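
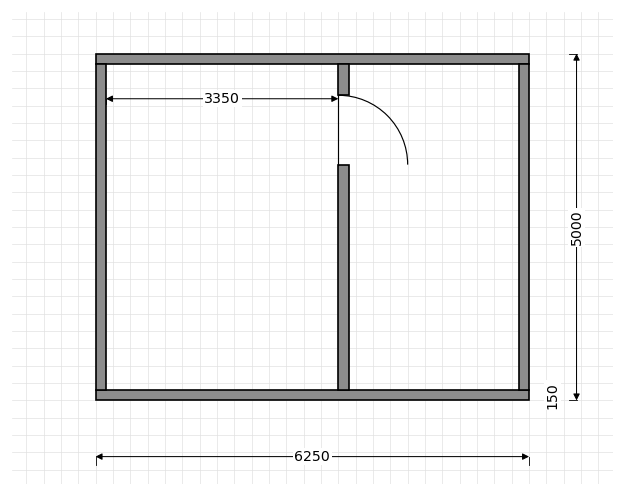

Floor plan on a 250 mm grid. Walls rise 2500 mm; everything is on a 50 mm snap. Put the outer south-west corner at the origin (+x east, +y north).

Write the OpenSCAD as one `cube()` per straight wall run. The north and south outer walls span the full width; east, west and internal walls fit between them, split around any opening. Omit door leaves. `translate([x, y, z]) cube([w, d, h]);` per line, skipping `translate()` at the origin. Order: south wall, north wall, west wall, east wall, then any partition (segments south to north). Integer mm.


cube([6250, 150, 2500]);
translate([0, 4850, 0]) cube([6250, 150, 2500]);
translate([0, 150, 0]) cube([150, 4700, 2500]);
translate([6100, 150, 0]) cube([150, 4700, 2500]);
translate([3500, 150, 0]) cube([150, 3250, 2500]);
translate([3500, 4400, 0]) cube([150, 450, 2500]);


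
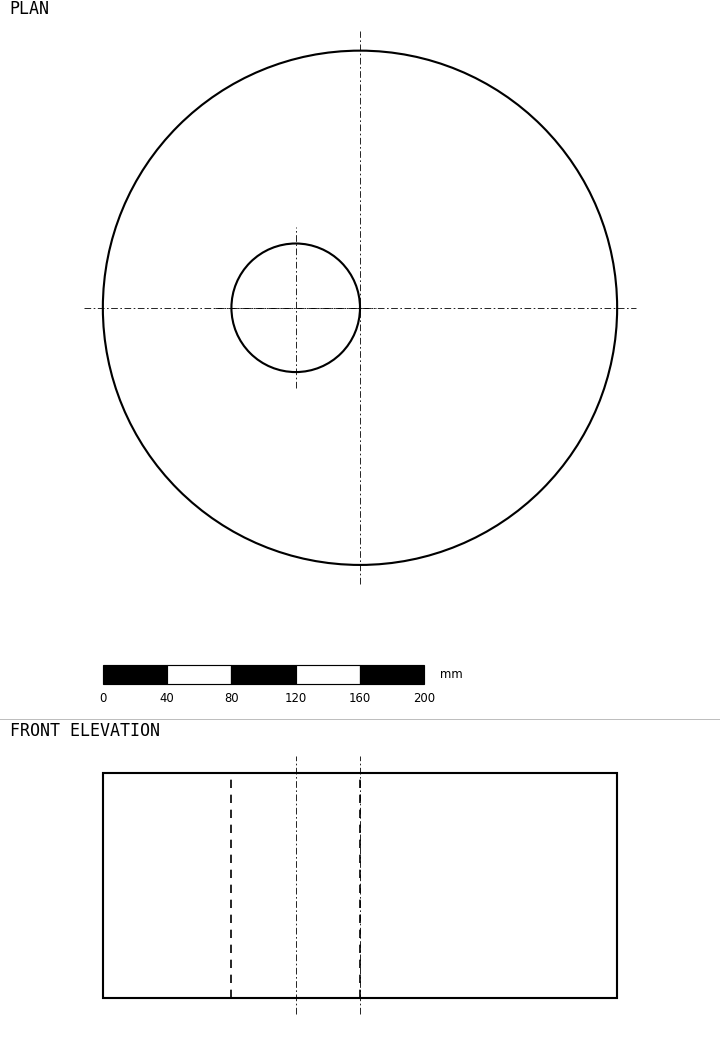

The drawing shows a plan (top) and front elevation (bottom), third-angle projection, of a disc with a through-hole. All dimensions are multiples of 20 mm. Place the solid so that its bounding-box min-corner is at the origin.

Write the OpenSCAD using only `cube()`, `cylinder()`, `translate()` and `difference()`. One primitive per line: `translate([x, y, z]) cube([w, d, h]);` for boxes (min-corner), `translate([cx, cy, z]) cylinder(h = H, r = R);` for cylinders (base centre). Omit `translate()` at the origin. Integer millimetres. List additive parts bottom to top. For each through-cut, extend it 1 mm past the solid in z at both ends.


difference() {
  translate([160, 160, 0]) cylinder(h = 140, r = 160);
  translate([120, 160, -1]) cylinder(h = 142, r = 40);
}


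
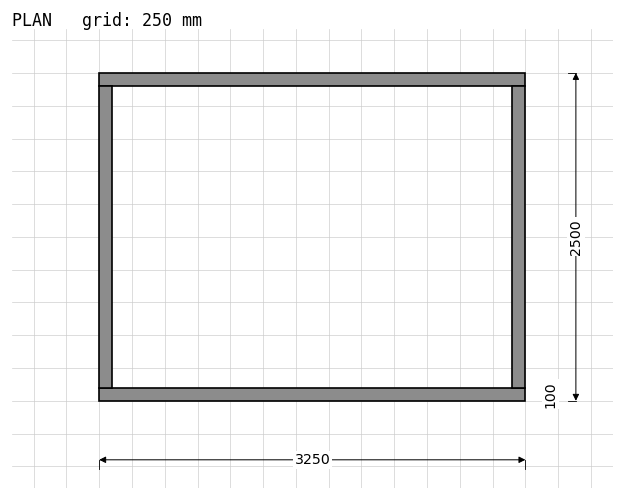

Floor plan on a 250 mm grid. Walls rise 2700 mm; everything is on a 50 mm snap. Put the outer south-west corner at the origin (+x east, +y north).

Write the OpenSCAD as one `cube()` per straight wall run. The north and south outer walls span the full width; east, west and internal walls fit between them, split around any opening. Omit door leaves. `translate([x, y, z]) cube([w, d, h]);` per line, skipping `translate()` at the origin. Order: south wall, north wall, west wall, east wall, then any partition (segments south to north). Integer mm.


cube([3250, 100, 2700]);
translate([0, 2400, 0]) cube([3250, 100, 2700]);
translate([0, 100, 0]) cube([100, 2300, 2700]);
translate([3150, 100, 0]) cube([100, 2300, 2700]);


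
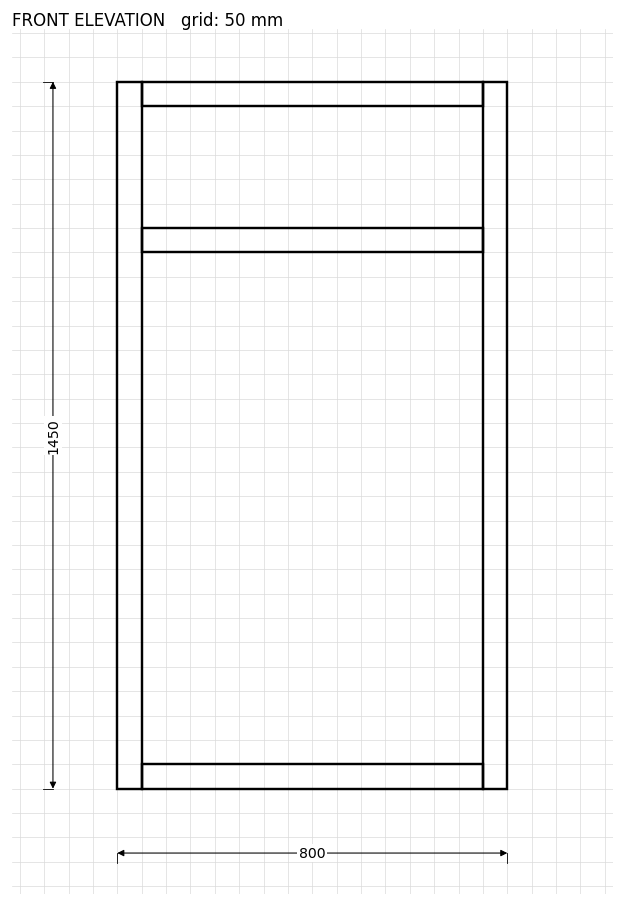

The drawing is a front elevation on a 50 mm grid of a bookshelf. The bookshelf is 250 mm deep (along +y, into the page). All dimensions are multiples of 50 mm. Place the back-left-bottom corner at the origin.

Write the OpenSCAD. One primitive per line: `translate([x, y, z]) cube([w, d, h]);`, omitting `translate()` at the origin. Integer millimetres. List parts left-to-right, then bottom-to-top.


cube([50, 250, 1450]);
translate([50, 0, 0]) cube([700, 250, 50]);
translate([50, 0, 1100]) cube([700, 250, 50]);
translate([50, 0, 1400]) cube([700, 250, 50]);
translate([750, 0, 0]) cube([50, 250, 1450]);


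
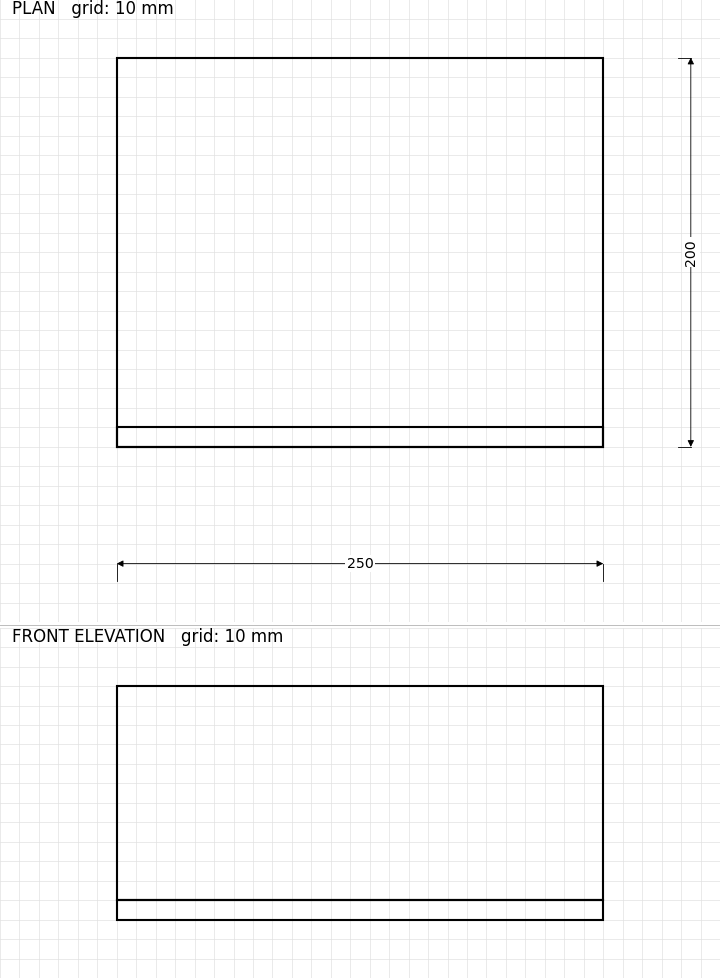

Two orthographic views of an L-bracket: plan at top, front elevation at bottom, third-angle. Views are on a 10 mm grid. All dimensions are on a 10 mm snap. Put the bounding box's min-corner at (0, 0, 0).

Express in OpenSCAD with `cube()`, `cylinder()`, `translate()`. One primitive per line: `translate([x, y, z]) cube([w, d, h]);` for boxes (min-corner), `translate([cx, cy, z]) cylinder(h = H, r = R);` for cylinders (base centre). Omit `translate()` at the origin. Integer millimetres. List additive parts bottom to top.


cube([250, 200, 10]);
translate([0, 0, 10]) cube([250, 10, 110]);


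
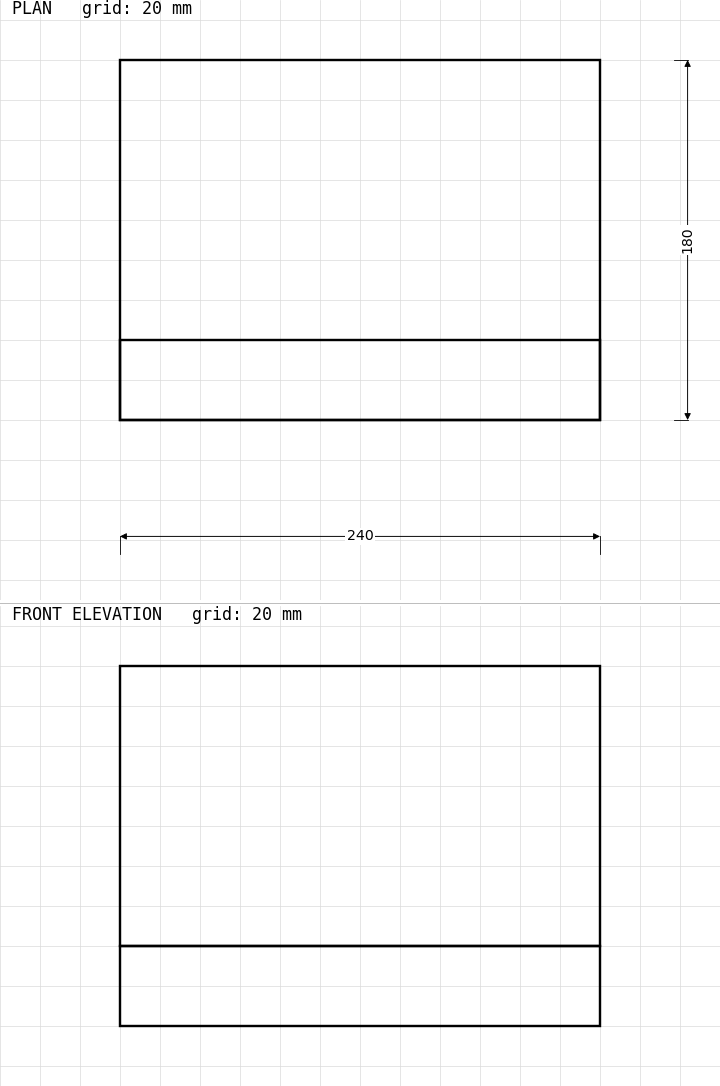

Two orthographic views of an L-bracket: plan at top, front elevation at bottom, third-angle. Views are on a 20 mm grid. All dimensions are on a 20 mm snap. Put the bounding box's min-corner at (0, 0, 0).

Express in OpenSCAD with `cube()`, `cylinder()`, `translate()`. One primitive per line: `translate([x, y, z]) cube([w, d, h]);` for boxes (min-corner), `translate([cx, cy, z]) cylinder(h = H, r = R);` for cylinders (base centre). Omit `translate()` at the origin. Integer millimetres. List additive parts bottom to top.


cube([240, 180, 40]);
translate([0, 0, 40]) cube([240, 40, 140]);


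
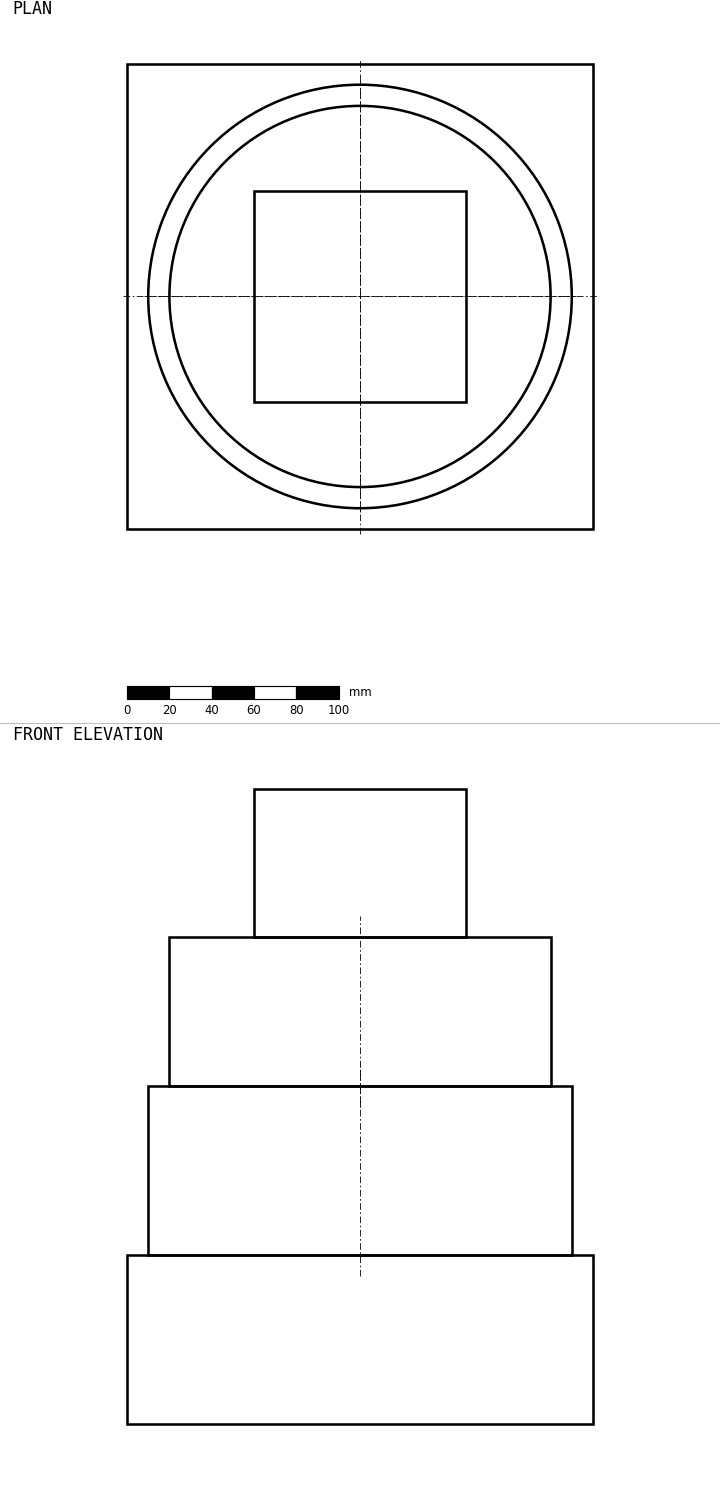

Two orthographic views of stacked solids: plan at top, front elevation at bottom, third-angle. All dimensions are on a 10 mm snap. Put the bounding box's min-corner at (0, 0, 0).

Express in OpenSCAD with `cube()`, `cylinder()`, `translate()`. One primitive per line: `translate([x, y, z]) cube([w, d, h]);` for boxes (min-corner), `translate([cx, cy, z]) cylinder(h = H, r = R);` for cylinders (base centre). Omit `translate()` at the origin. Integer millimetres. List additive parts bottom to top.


cube([220, 220, 80]);
translate([110, 110, 80]) cylinder(h = 80, r = 100);
translate([110, 110, 160]) cylinder(h = 70, r = 90);
translate([60, 60, 230]) cube([100, 100, 70]);


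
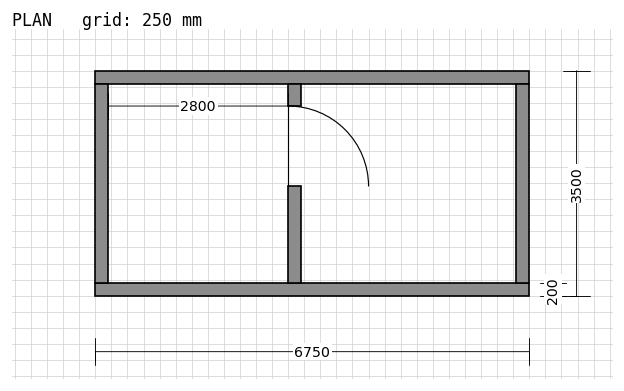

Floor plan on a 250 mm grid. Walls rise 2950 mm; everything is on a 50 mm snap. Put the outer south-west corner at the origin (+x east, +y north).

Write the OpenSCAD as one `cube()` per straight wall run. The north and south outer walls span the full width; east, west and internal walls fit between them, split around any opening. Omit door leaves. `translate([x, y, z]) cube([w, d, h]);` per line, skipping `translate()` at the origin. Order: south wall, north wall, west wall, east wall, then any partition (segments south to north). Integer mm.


cube([6750, 200, 2950]);
translate([0, 3300, 0]) cube([6750, 200, 2950]);
translate([0, 200, 0]) cube([200, 3100, 2950]);
translate([6550, 200, 0]) cube([200, 3100, 2950]);
translate([3000, 200, 0]) cube([200, 1500, 2950]);
translate([3000, 2950, 0]) cube([200, 350, 2950]);


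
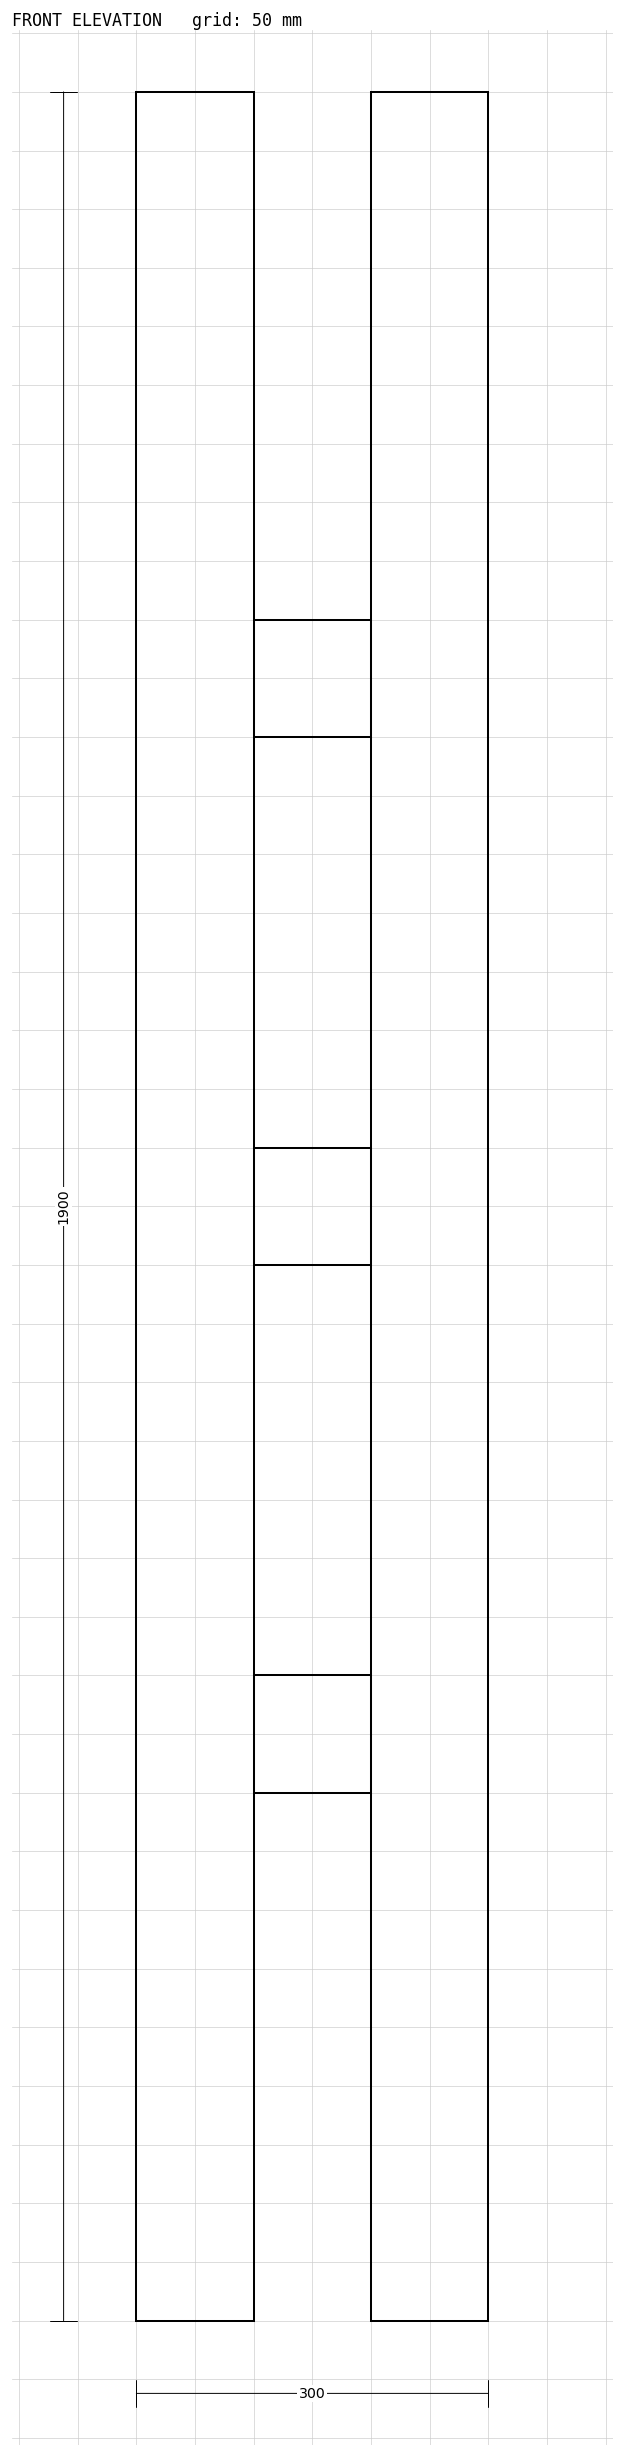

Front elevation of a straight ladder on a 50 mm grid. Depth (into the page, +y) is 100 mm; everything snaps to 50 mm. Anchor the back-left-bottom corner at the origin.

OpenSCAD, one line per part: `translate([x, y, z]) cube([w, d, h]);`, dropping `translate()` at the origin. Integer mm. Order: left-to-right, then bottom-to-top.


cube([100, 100, 1900]);
translate([100, 0, 450]) cube([100, 100, 100]);
translate([100, 0, 900]) cube([100, 100, 100]);
translate([100, 0, 1350]) cube([100, 100, 100]);
translate([200, 0, 0]) cube([100, 100, 1900]);


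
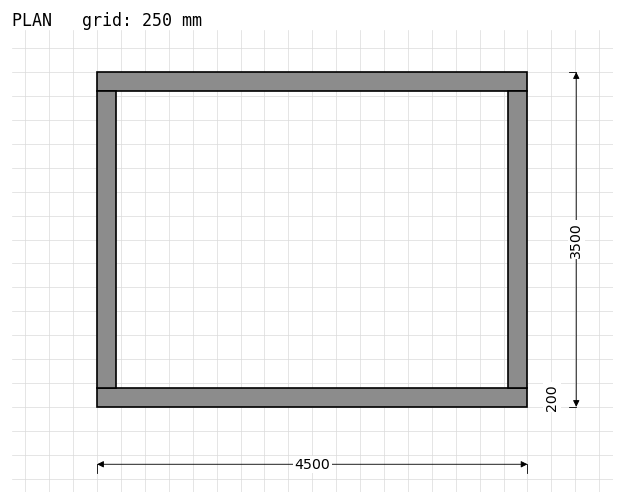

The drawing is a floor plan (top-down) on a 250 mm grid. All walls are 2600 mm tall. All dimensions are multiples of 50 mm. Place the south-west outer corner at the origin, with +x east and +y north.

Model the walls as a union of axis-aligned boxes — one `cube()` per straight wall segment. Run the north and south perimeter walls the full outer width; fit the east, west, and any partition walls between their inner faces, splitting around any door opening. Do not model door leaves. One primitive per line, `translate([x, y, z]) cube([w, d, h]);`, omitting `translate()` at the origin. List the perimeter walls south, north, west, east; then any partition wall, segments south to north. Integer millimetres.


cube([4500, 200, 2600]);
translate([0, 3300, 0]) cube([4500, 200, 2600]);
translate([0, 200, 0]) cube([200, 3100, 2600]);
translate([4300, 200, 0]) cube([200, 3100, 2600]);


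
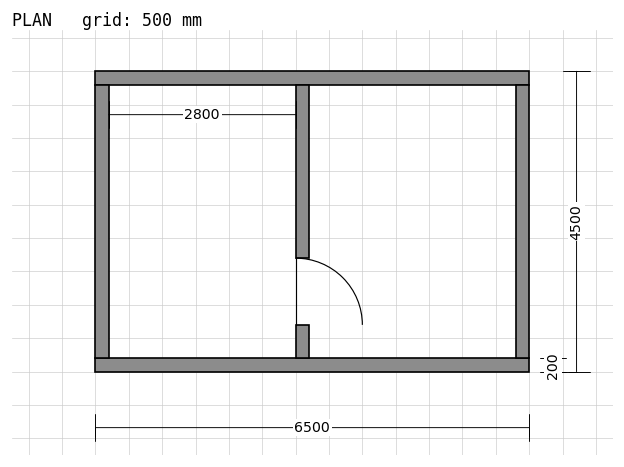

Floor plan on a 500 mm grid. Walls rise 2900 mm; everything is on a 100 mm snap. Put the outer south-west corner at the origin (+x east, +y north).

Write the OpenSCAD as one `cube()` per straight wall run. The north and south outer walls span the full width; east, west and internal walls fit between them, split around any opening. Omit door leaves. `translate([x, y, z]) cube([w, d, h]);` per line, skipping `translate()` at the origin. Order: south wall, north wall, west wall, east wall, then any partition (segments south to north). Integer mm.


cube([6500, 200, 2900]);
translate([0, 4300, 0]) cube([6500, 200, 2900]);
translate([0, 200, 0]) cube([200, 4100, 2900]);
translate([6300, 200, 0]) cube([200, 4100, 2900]);
translate([3000, 200, 0]) cube([200, 500, 2900]);
translate([3000, 1700, 0]) cube([200, 2600, 2900]);


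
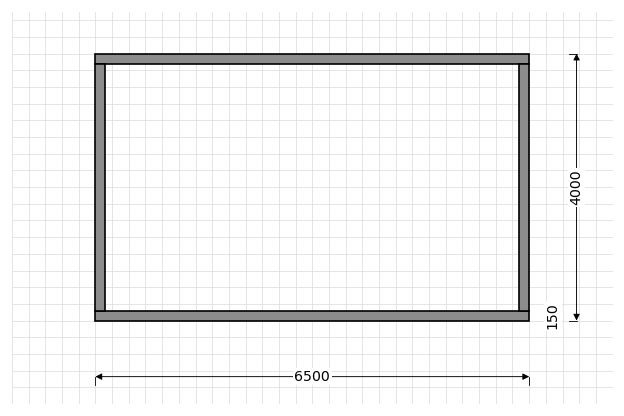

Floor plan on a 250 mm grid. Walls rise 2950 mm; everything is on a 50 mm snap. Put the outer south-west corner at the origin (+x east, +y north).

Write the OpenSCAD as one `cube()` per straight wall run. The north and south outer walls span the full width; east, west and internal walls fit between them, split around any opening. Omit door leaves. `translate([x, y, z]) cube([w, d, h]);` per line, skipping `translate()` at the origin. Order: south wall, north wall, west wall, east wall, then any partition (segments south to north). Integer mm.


cube([6500, 150, 2950]);
translate([0, 3850, 0]) cube([6500, 150, 2950]);
translate([0, 150, 0]) cube([150, 3700, 2950]);
translate([6350, 150, 0]) cube([150, 3700, 2950]);


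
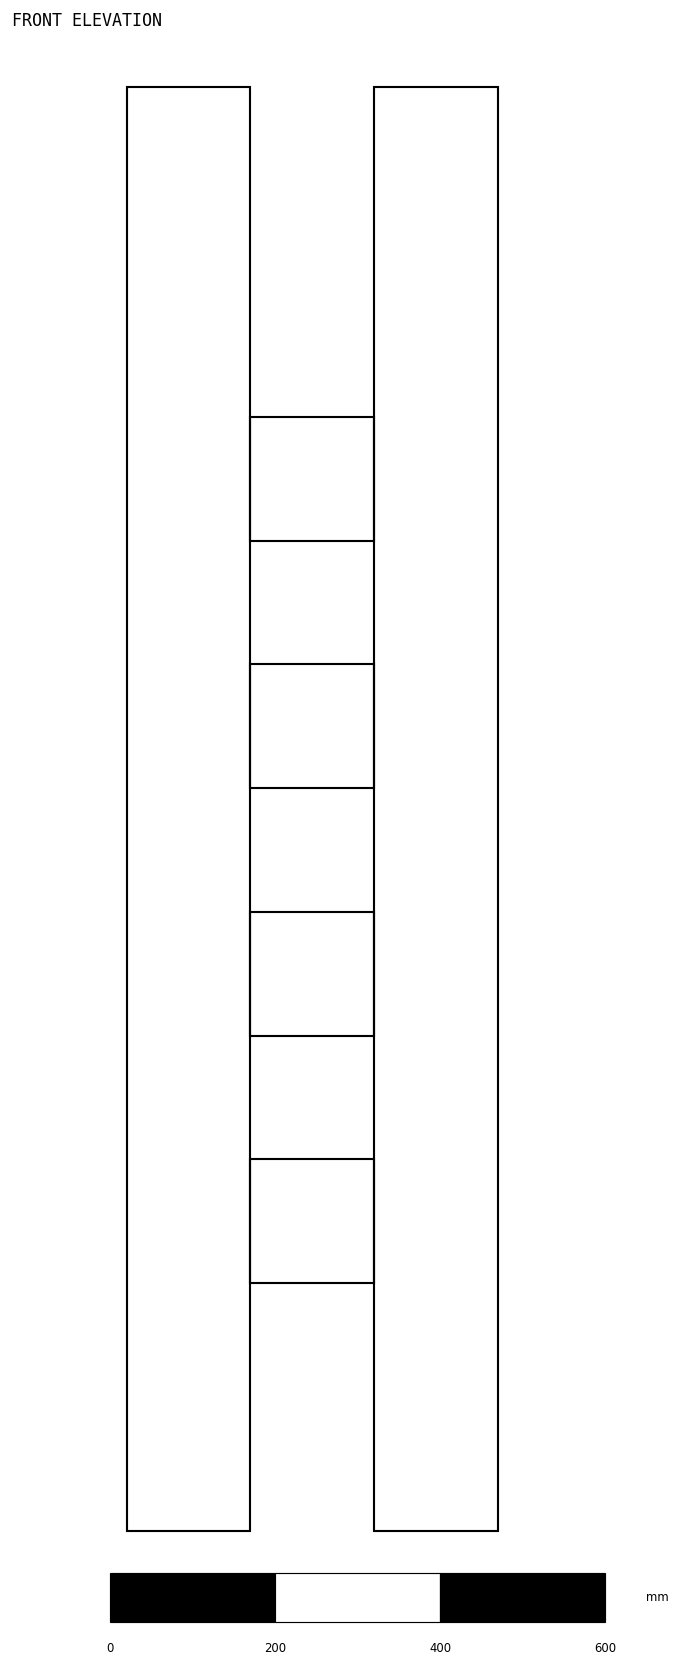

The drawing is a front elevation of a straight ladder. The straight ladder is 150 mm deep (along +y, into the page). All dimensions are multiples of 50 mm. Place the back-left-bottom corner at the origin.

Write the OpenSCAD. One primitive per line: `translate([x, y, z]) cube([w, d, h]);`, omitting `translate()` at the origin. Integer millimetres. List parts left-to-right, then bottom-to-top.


cube([150, 150, 1750]);
translate([150, 0, 300]) cube([150, 150, 150]);
translate([150, 0, 600]) cube([150, 150, 150]);
translate([150, 0, 900]) cube([150, 150, 150]);
translate([150, 0, 1200]) cube([150, 150, 150]);
translate([300, 0, 0]) cube([150, 150, 1750]);


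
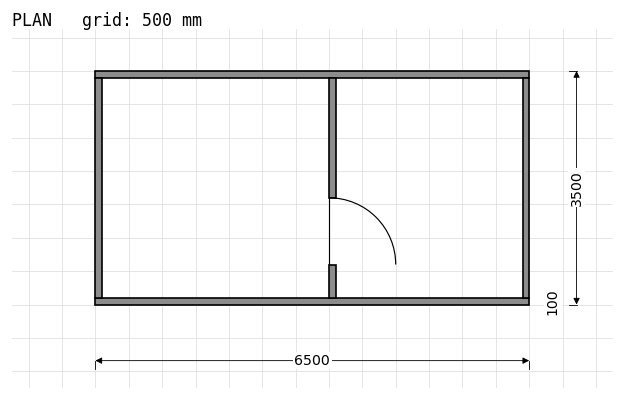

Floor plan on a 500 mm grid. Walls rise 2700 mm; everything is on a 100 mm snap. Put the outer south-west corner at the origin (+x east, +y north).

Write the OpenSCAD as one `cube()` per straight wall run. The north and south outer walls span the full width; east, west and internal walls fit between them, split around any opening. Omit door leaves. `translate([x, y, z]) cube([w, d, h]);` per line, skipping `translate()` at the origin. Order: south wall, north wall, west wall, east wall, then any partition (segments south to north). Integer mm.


cube([6500, 100, 2700]);
translate([0, 3400, 0]) cube([6500, 100, 2700]);
translate([0, 100, 0]) cube([100, 3300, 2700]);
translate([6400, 100, 0]) cube([100, 3300, 2700]);
translate([3500, 100, 0]) cube([100, 500, 2700]);
translate([3500, 1600, 0]) cube([100, 1800, 2700]);


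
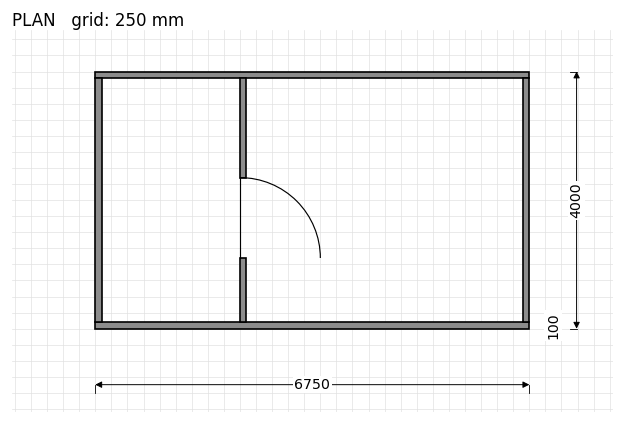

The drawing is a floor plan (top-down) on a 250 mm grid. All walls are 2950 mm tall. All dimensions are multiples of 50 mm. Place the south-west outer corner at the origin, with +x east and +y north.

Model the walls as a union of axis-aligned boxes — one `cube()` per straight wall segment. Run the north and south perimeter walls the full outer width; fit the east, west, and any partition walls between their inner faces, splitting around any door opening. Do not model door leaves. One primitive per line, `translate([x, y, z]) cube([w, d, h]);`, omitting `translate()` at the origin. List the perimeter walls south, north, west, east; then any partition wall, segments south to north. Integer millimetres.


cube([6750, 100, 2950]);
translate([0, 3900, 0]) cube([6750, 100, 2950]);
translate([0, 100, 0]) cube([100, 3800, 2950]);
translate([6650, 100, 0]) cube([100, 3800, 2950]);
translate([2250, 100, 0]) cube([100, 1000, 2950]);
translate([2250, 2350, 0]) cube([100, 1550, 2950]);


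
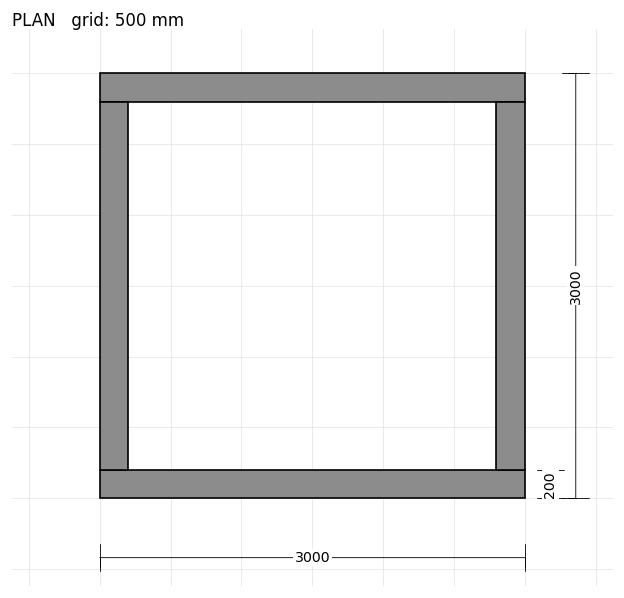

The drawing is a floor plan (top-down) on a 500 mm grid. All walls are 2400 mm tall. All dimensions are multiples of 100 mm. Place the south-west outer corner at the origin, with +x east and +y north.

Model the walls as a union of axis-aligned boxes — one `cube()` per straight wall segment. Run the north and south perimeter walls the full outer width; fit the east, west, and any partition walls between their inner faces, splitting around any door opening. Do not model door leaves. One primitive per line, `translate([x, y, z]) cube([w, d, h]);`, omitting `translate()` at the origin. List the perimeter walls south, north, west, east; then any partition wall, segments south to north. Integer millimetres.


cube([3000, 200, 2400]);
translate([0, 2800, 0]) cube([3000, 200, 2400]);
translate([0, 200, 0]) cube([200, 2600, 2400]);
translate([2800, 200, 0]) cube([200, 2600, 2400]);


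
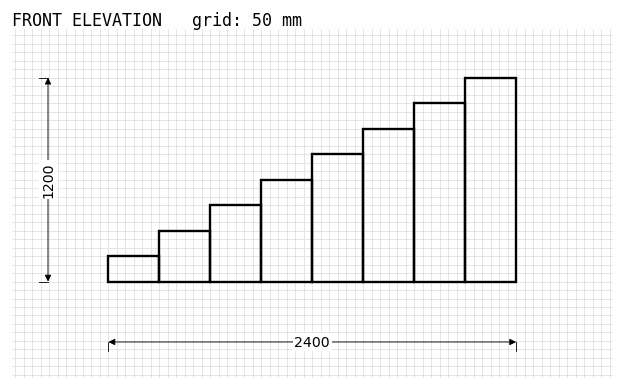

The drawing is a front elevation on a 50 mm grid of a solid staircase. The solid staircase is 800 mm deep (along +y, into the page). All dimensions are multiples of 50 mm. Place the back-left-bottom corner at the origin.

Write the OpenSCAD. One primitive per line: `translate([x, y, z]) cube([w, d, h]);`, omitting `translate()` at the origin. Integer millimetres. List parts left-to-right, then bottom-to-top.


cube([300, 800, 150]);
translate([300, 0, 0]) cube([300, 800, 300]);
translate([600, 0, 0]) cube([300, 800, 450]);
translate([900, 0, 0]) cube([300, 800, 600]);
translate([1200, 0, 0]) cube([300, 800, 750]);
translate([1500, 0, 0]) cube([300, 800, 900]);
translate([1800, 0, 0]) cube([300, 800, 1050]);
translate([2100, 0, 0]) cube([300, 800, 1200]);


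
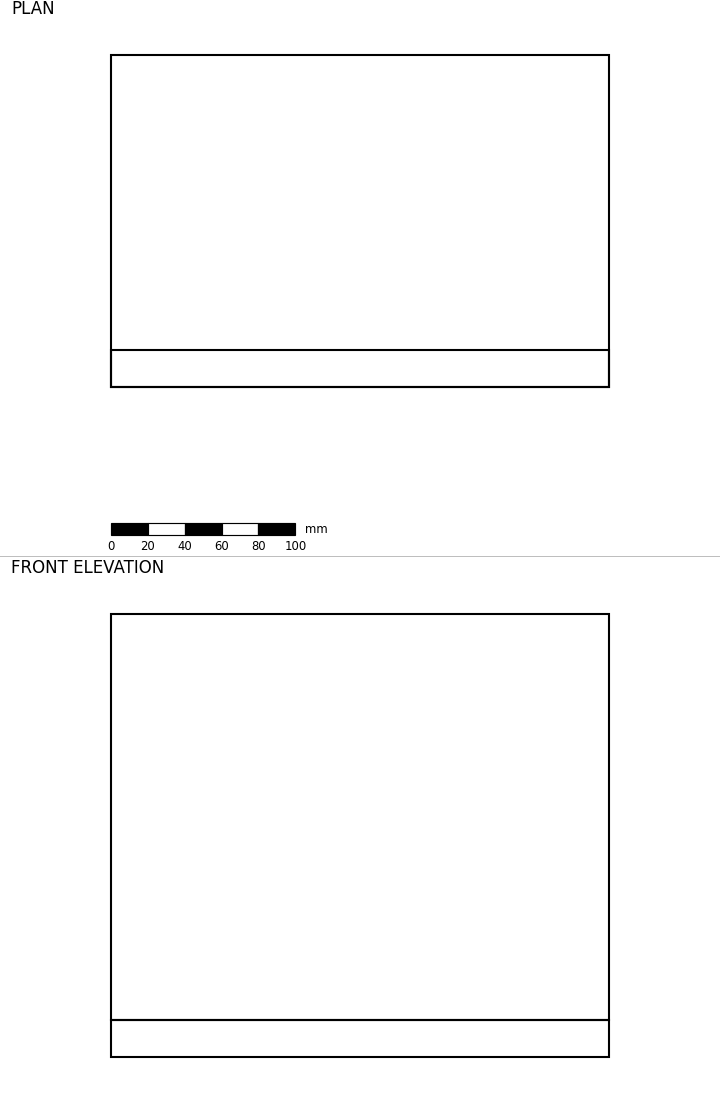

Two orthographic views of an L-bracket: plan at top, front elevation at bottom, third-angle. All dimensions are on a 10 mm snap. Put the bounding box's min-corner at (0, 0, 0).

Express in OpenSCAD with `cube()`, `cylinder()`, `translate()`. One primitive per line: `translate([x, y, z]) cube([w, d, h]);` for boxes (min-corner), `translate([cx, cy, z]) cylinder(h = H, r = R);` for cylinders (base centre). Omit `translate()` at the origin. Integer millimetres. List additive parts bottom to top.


cube([270, 180, 20]);
translate([0, 0, 20]) cube([270, 20, 220]);


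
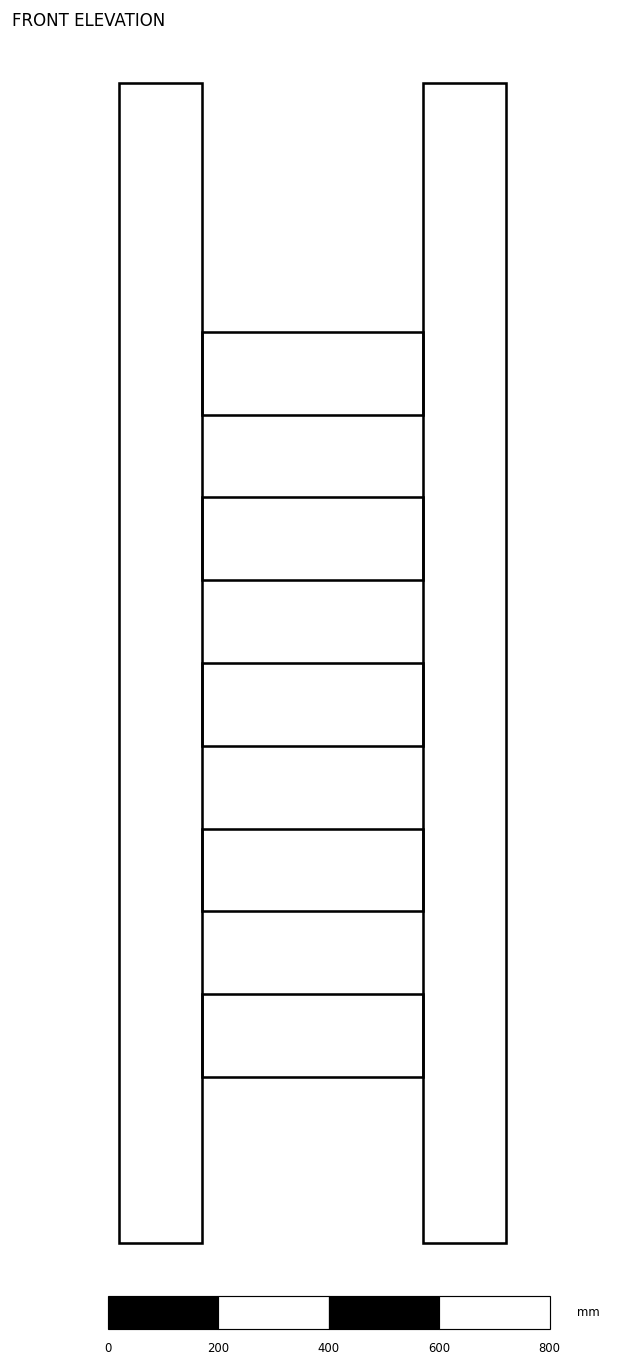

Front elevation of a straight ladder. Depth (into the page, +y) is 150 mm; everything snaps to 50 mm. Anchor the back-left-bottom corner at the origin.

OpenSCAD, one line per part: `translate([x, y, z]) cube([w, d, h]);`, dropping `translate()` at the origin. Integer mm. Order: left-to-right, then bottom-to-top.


cube([150, 150, 2100]);
translate([150, 0, 300]) cube([400, 150, 150]);
translate([150, 0, 600]) cube([400, 150, 150]);
translate([150, 0, 900]) cube([400, 150, 150]);
translate([150, 0, 1200]) cube([400, 150, 150]);
translate([150, 0, 1500]) cube([400, 150, 150]);
translate([550, 0, 0]) cube([150, 150, 2100]);


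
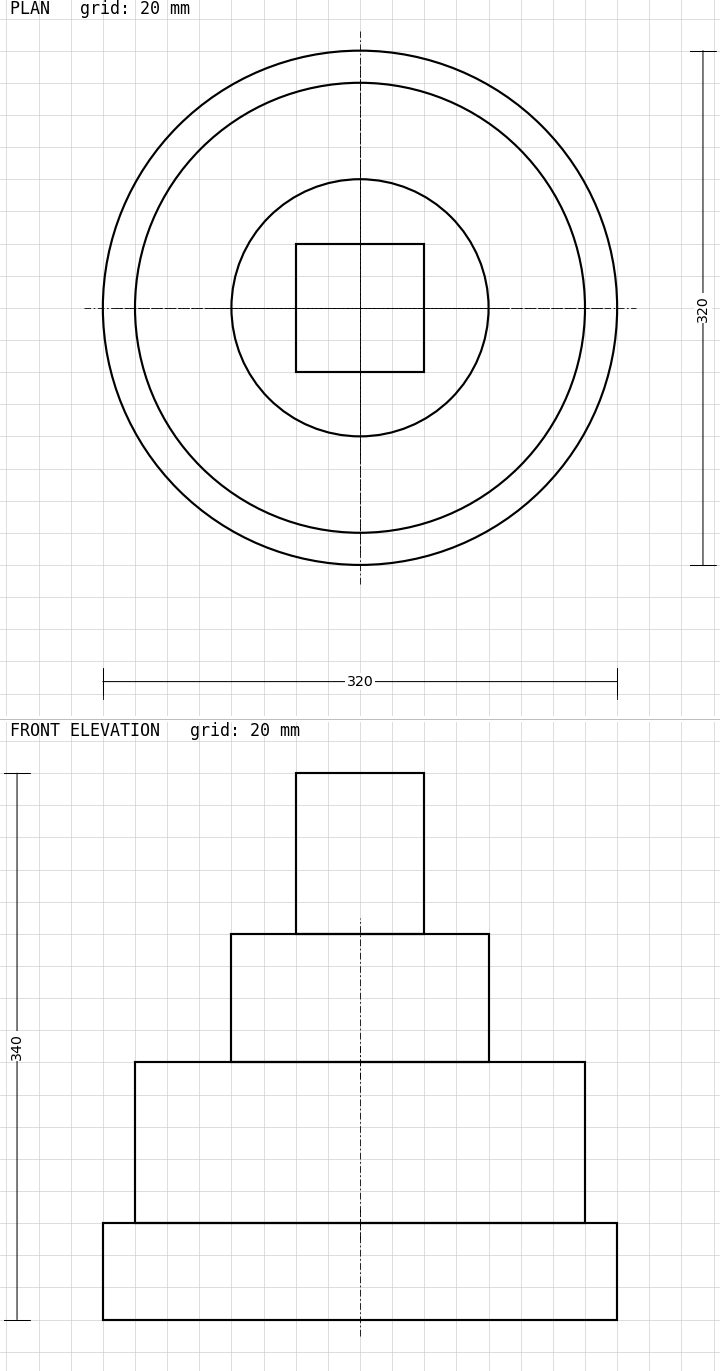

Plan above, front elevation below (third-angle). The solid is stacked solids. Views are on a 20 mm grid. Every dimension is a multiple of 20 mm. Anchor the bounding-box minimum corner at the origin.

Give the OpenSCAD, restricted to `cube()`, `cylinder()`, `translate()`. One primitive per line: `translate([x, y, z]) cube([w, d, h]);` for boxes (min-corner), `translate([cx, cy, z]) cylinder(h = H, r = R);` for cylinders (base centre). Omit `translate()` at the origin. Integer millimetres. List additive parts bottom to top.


translate([160, 160, 0]) cylinder(h = 60, r = 160);
translate([160, 160, 60]) cylinder(h = 100, r = 140);
translate([160, 160, 160]) cylinder(h = 80, r = 80);
translate([120, 120, 240]) cube([80, 80, 100]);


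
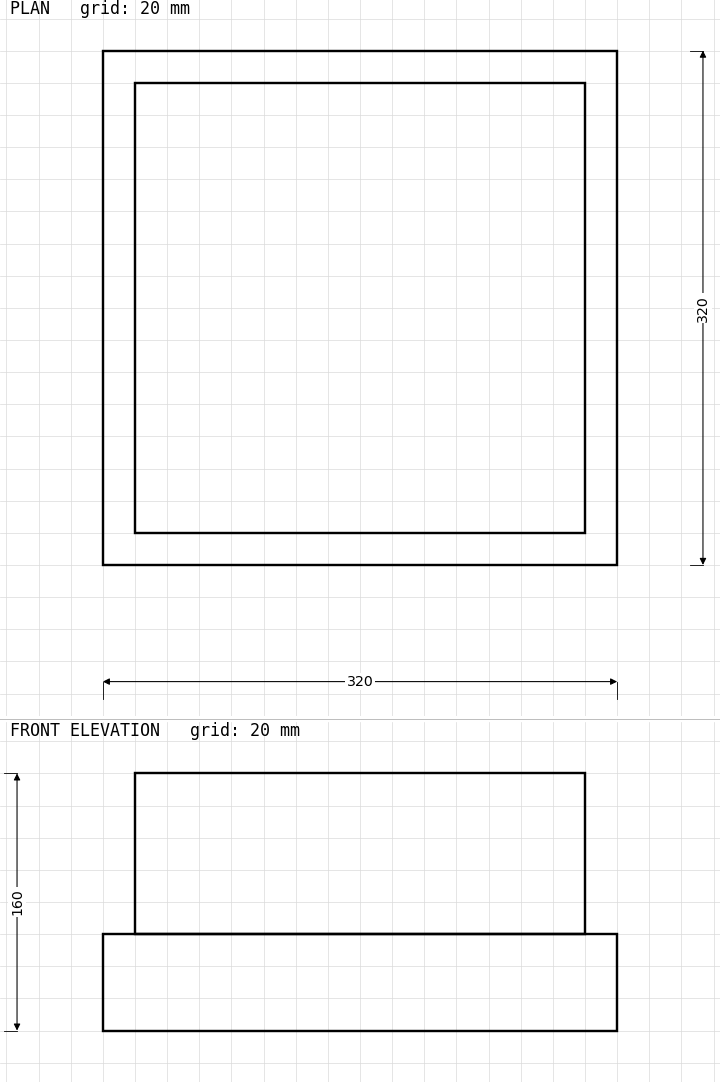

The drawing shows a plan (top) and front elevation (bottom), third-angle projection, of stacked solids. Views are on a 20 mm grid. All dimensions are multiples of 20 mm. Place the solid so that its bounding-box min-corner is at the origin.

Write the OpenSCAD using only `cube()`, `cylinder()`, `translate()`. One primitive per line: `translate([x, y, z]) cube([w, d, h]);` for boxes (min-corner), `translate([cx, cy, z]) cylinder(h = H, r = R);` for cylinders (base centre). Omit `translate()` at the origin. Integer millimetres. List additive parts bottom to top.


cube([320, 320, 60]);
translate([20, 20, 60]) cube([280, 280, 100]);


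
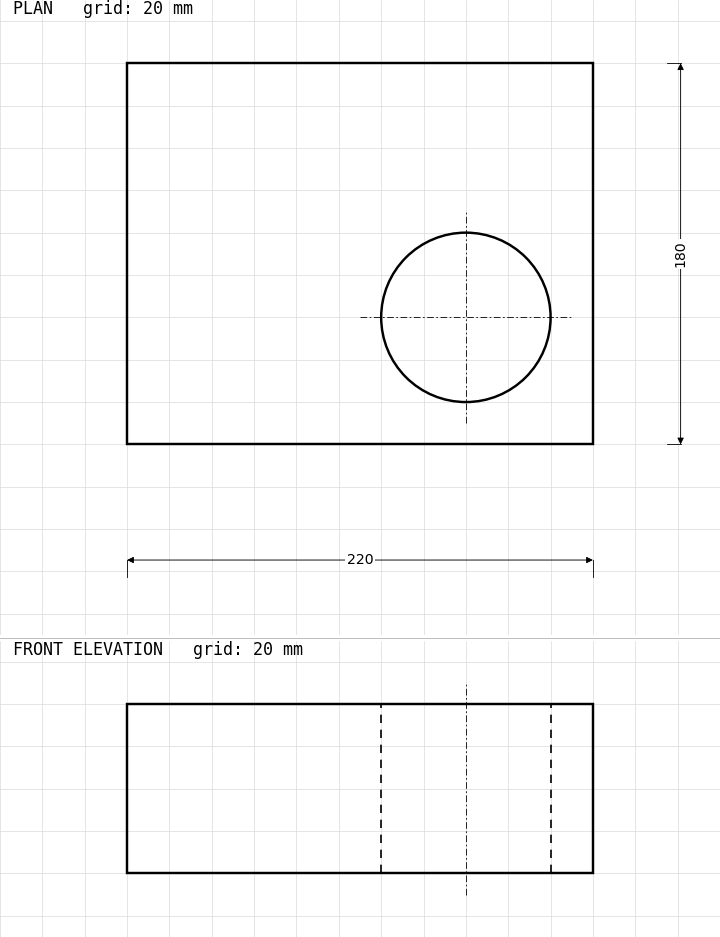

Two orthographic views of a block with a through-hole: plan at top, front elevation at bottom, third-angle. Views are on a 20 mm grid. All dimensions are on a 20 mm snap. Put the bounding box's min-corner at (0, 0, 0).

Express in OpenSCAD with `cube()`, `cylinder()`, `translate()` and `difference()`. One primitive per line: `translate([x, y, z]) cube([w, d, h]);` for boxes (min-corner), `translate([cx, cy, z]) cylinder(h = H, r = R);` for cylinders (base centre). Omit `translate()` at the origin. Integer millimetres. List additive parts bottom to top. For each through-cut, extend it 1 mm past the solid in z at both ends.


difference() {
  cube([220, 180, 80]);
  translate([160, 60, -1]) cylinder(h = 82, r = 40);
}


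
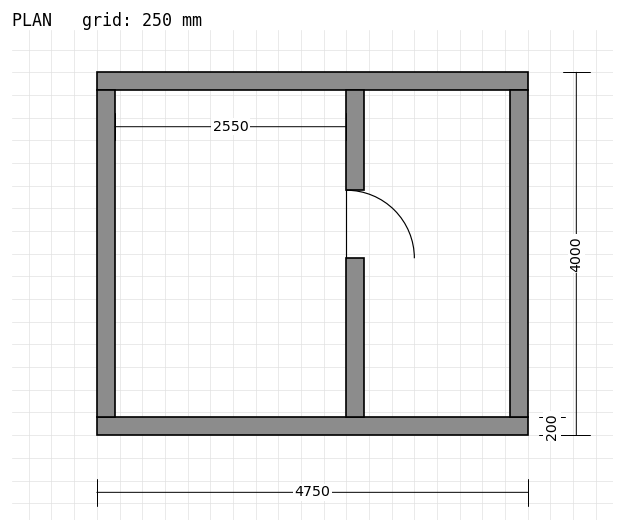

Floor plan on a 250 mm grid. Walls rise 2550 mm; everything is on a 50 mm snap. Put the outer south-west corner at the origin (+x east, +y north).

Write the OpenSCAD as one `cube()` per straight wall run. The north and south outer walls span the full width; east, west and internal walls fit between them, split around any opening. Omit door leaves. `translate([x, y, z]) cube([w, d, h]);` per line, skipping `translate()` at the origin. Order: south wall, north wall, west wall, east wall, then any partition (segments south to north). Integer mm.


cube([4750, 200, 2550]);
translate([0, 3800, 0]) cube([4750, 200, 2550]);
translate([0, 200, 0]) cube([200, 3600, 2550]);
translate([4550, 200, 0]) cube([200, 3600, 2550]);
translate([2750, 200, 0]) cube([200, 1750, 2550]);
translate([2750, 2700, 0]) cube([200, 1100, 2550]);


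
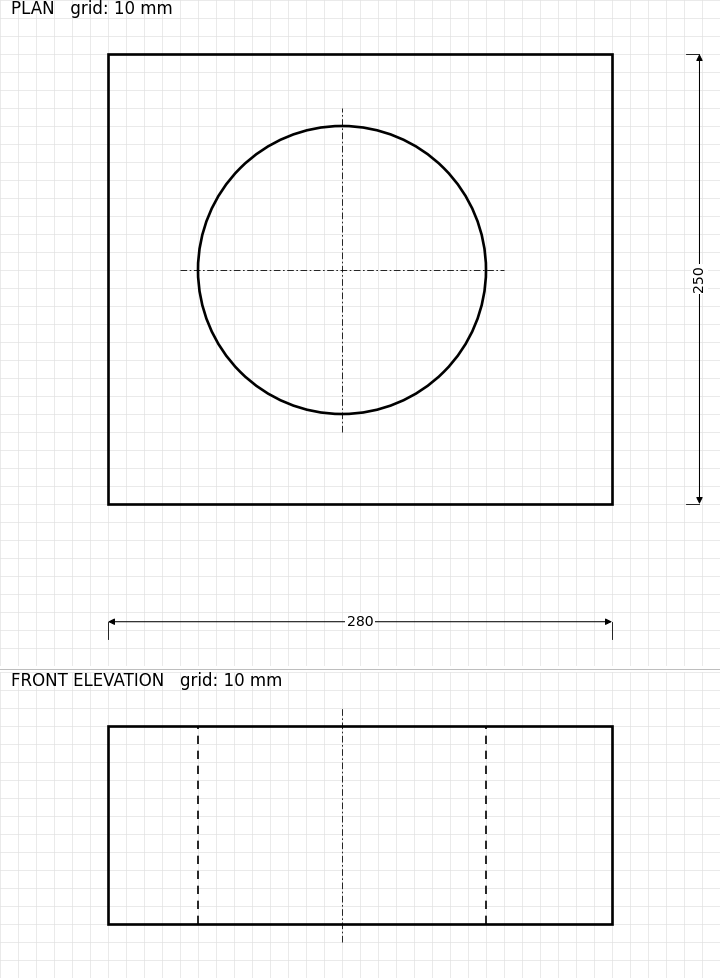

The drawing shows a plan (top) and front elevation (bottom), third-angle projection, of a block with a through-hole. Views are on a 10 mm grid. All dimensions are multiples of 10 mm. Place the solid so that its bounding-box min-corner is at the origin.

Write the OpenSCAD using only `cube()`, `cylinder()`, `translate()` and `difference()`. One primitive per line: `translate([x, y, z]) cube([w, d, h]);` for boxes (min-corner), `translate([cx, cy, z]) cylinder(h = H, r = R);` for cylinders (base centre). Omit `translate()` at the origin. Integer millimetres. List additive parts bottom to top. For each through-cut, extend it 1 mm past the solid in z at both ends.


difference() {
  cube([280, 250, 110]);
  translate([130, 130, -1]) cylinder(h = 112, r = 80);
}


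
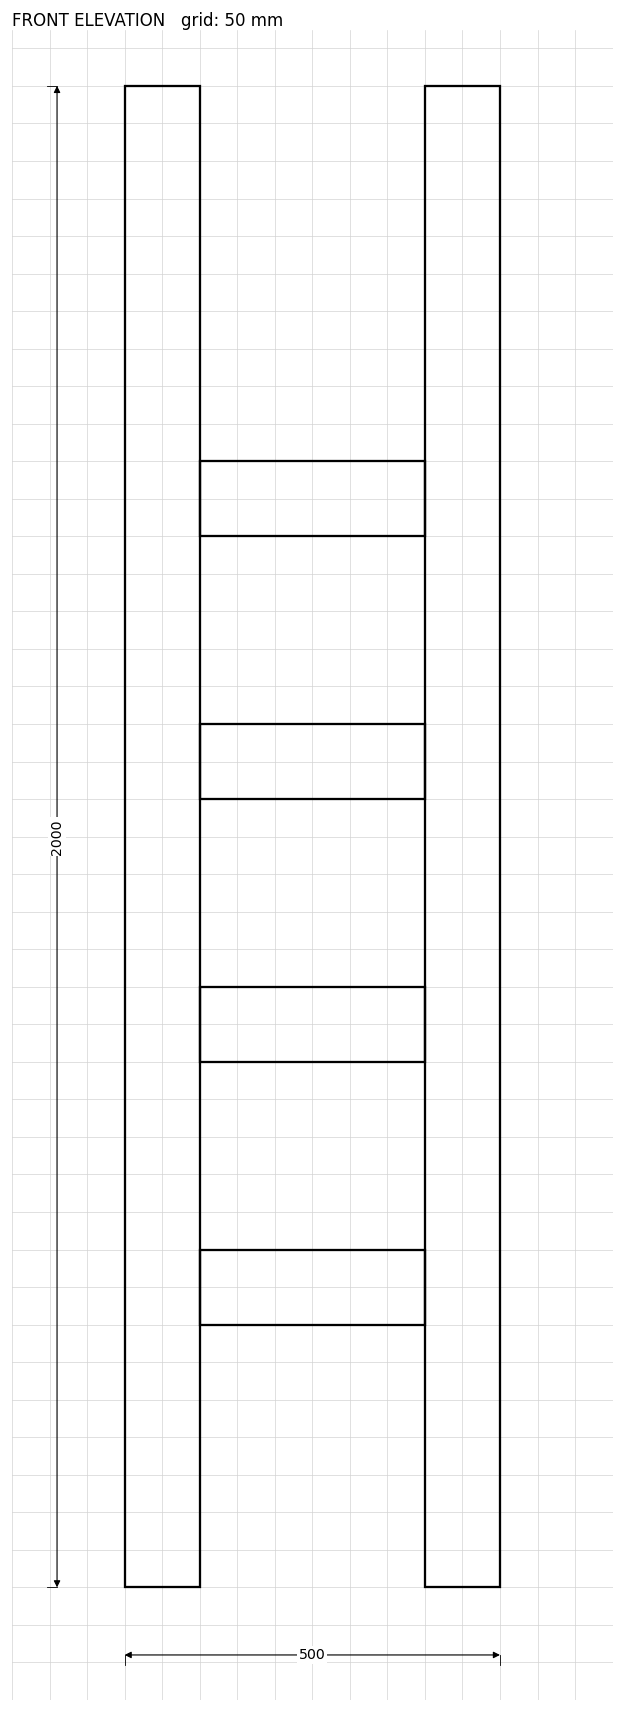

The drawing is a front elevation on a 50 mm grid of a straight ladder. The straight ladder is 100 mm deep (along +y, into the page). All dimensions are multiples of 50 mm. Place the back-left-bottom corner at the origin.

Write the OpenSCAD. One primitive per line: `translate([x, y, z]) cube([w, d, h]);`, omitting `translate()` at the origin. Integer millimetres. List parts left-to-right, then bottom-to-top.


cube([100, 100, 2000]);
translate([100, 0, 350]) cube([300, 100, 100]);
translate([100, 0, 700]) cube([300, 100, 100]);
translate([100, 0, 1050]) cube([300, 100, 100]);
translate([100, 0, 1400]) cube([300, 100, 100]);
translate([400, 0, 0]) cube([100, 100, 2000]);


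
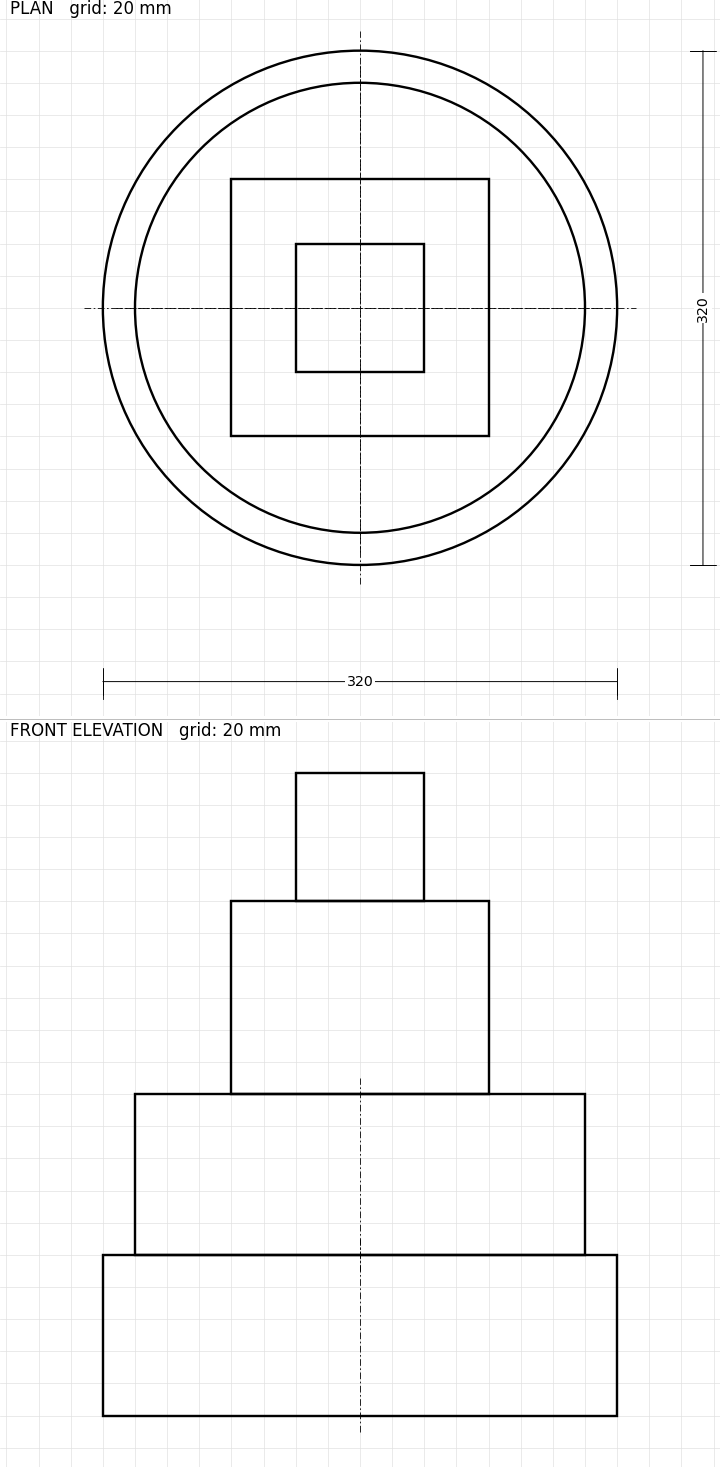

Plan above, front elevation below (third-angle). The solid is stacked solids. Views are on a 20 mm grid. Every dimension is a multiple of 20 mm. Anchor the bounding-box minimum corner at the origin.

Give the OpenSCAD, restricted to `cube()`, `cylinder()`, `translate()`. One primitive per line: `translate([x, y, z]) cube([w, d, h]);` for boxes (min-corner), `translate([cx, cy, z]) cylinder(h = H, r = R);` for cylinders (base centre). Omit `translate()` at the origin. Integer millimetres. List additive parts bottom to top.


translate([160, 160, 0]) cylinder(h = 100, r = 160);
translate([160, 160, 100]) cylinder(h = 100, r = 140);
translate([80, 80, 200]) cube([160, 160, 120]);
translate([120, 120, 320]) cube([80, 80, 80]);


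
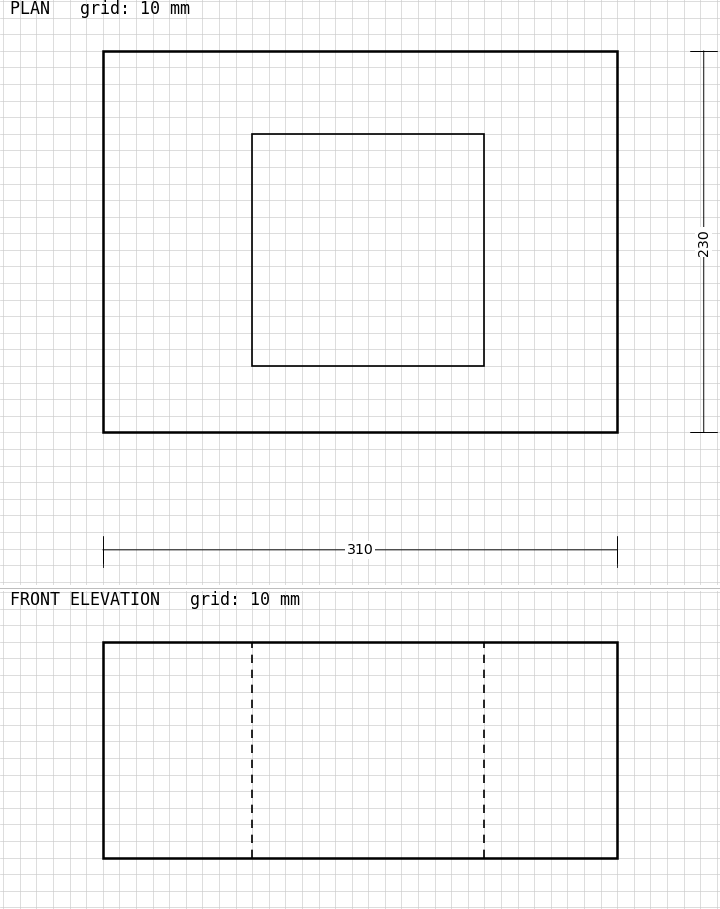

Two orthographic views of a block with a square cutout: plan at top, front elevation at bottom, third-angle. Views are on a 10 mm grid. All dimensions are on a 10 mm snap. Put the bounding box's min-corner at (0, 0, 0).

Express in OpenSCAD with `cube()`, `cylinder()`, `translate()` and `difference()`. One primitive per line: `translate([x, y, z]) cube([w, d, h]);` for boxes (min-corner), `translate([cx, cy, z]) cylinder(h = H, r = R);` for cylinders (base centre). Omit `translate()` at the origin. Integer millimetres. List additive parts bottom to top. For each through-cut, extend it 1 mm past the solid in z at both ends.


difference() {
  cube([310, 230, 130]);
  translate([90, 40, -1]) cube([140, 140, 132]);
}


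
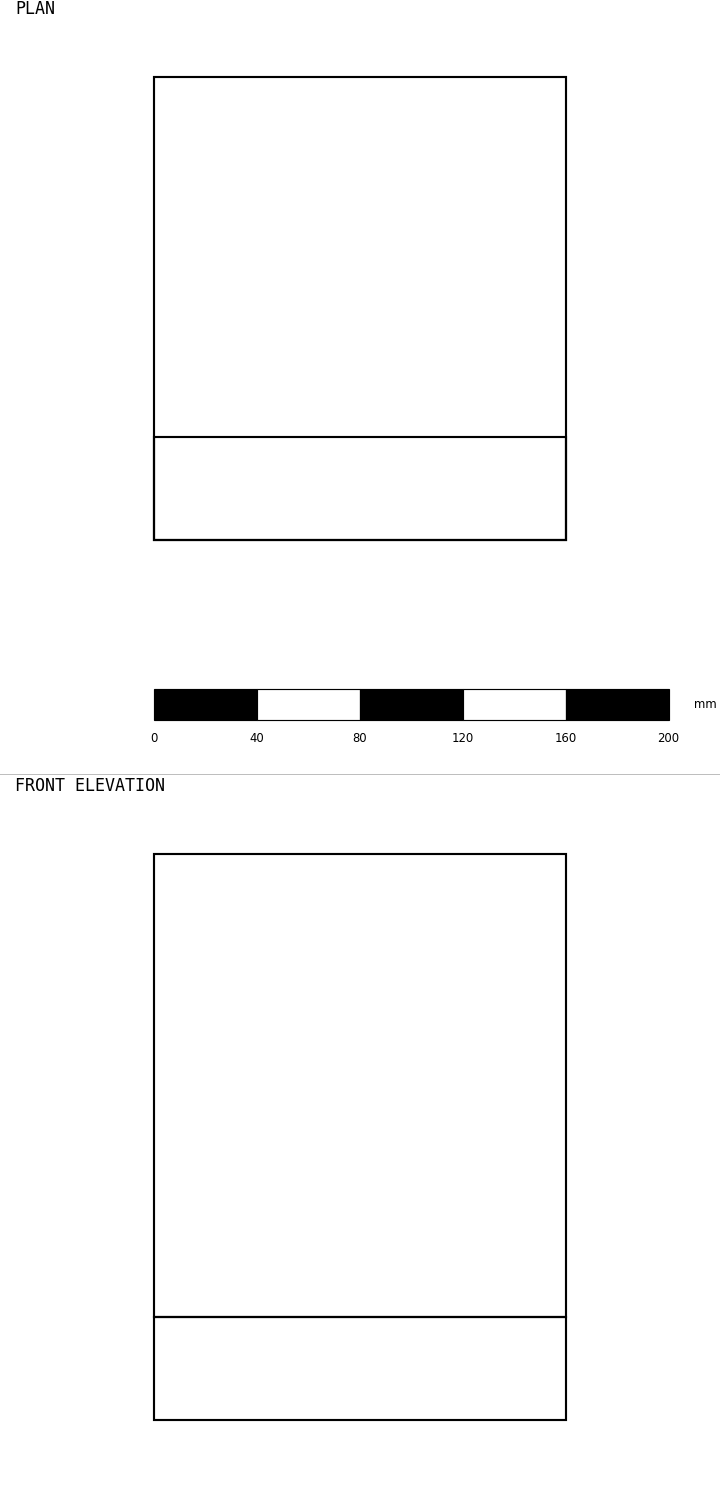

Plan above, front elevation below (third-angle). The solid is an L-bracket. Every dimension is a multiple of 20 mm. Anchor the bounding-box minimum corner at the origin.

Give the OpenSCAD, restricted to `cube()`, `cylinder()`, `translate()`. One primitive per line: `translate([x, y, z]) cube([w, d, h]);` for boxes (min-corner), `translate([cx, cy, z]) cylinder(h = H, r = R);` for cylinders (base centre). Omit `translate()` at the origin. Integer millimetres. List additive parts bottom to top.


cube([160, 180, 40]);
translate([0, 0, 40]) cube([160, 40, 180]);


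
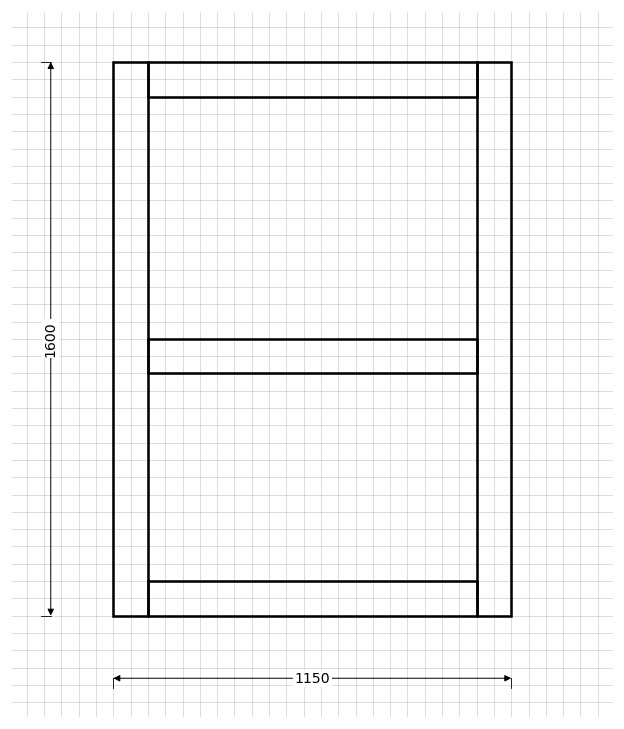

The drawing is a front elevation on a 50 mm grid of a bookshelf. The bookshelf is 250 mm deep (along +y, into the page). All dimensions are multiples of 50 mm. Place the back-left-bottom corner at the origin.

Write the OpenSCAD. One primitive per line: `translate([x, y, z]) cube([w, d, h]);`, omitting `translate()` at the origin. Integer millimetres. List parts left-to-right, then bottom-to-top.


cube([100, 250, 1600]);
translate([100, 0, 0]) cube([950, 250, 100]);
translate([100, 0, 700]) cube([950, 250, 100]);
translate([100, 0, 1500]) cube([950, 250, 100]);
translate([1050, 0, 0]) cube([100, 250, 1600]);


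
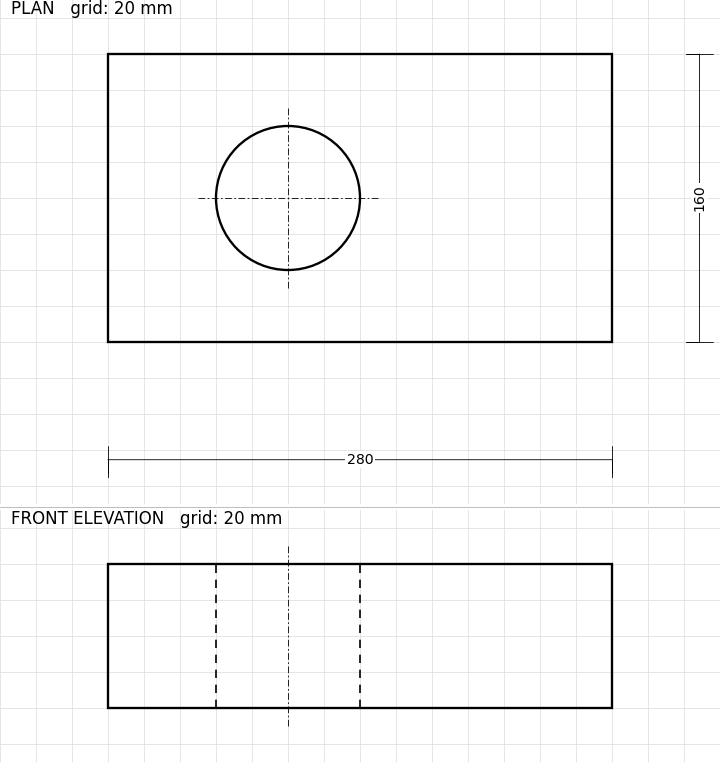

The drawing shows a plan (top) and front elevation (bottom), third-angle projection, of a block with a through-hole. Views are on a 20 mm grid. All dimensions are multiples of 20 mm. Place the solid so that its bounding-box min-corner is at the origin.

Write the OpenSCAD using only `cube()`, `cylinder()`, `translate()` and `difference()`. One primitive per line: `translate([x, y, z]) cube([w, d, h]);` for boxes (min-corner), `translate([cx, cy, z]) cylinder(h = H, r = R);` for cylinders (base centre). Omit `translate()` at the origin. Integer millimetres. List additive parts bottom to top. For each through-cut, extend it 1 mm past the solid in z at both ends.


difference() {
  cube([280, 160, 80]);
  translate([100, 80, -1]) cylinder(h = 82, r = 40);
}


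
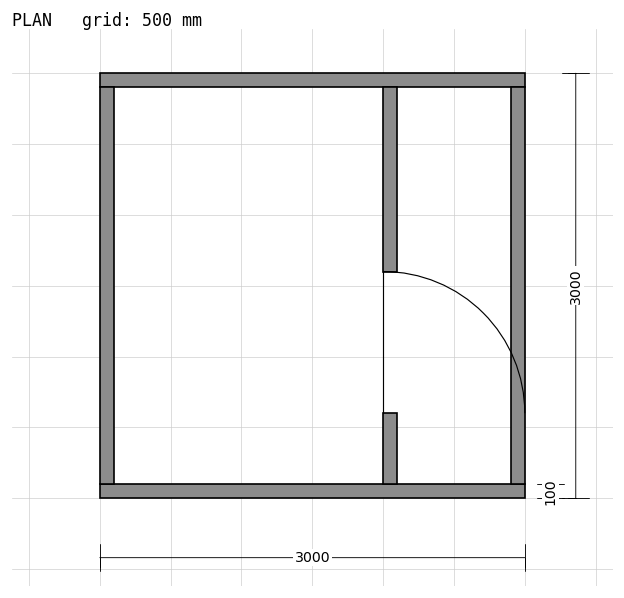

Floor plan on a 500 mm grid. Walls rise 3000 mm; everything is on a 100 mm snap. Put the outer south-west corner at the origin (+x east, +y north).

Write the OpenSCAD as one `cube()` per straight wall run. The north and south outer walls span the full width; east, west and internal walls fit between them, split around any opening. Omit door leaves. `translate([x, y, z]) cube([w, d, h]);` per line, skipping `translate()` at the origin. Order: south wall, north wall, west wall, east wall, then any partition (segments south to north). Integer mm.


cube([3000, 100, 3000]);
translate([0, 2900, 0]) cube([3000, 100, 3000]);
translate([0, 100, 0]) cube([100, 2800, 3000]);
translate([2900, 100, 0]) cube([100, 2800, 3000]);
translate([2000, 100, 0]) cube([100, 500, 3000]);
translate([2000, 1600, 0]) cube([100, 1300, 3000]);


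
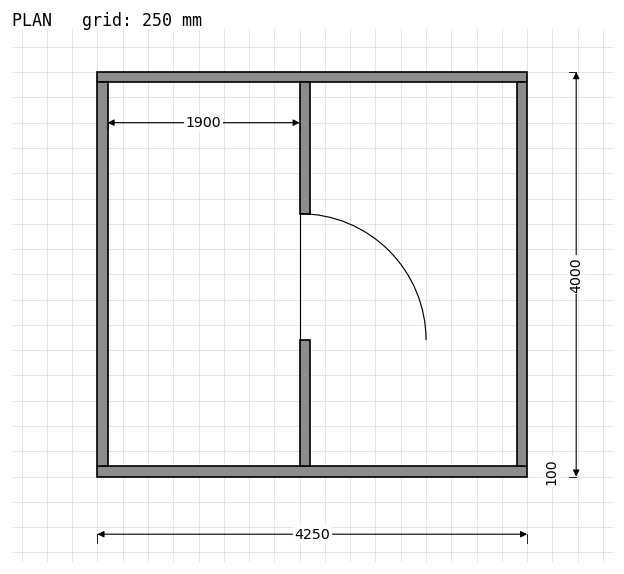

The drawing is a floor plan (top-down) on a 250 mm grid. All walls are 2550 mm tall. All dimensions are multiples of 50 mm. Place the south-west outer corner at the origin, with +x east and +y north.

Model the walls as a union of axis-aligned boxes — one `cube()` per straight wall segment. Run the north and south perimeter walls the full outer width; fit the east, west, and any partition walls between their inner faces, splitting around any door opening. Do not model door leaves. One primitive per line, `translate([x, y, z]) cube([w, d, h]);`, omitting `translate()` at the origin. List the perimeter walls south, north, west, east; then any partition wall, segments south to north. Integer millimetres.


cube([4250, 100, 2550]);
translate([0, 3900, 0]) cube([4250, 100, 2550]);
translate([0, 100, 0]) cube([100, 3800, 2550]);
translate([4150, 100, 0]) cube([100, 3800, 2550]);
translate([2000, 100, 0]) cube([100, 1250, 2550]);
translate([2000, 2600, 0]) cube([100, 1300, 2550]);


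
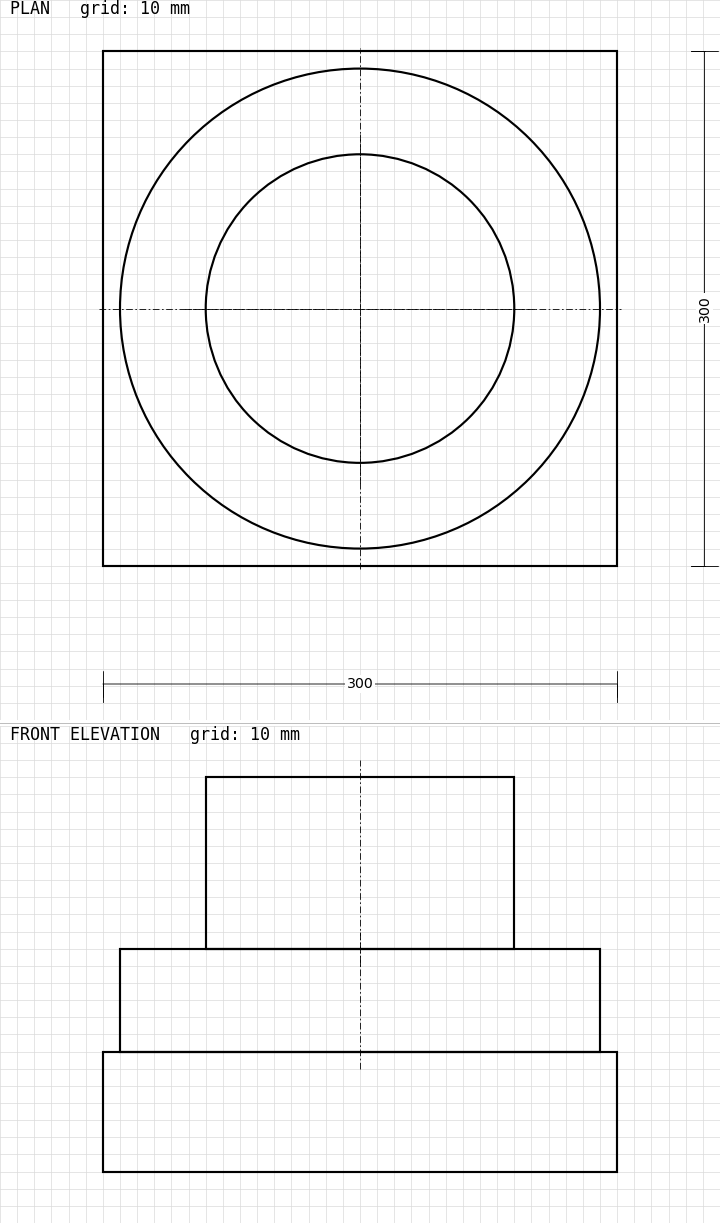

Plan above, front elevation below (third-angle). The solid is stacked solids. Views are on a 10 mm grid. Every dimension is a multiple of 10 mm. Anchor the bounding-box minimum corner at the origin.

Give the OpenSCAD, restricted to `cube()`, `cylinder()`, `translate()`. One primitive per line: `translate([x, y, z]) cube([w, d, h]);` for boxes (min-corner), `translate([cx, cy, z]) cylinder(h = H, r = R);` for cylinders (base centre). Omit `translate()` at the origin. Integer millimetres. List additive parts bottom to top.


cube([300, 300, 70]);
translate([150, 150, 70]) cylinder(h = 60, r = 140);
translate([150, 150, 130]) cylinder(h = 100, r = 90);


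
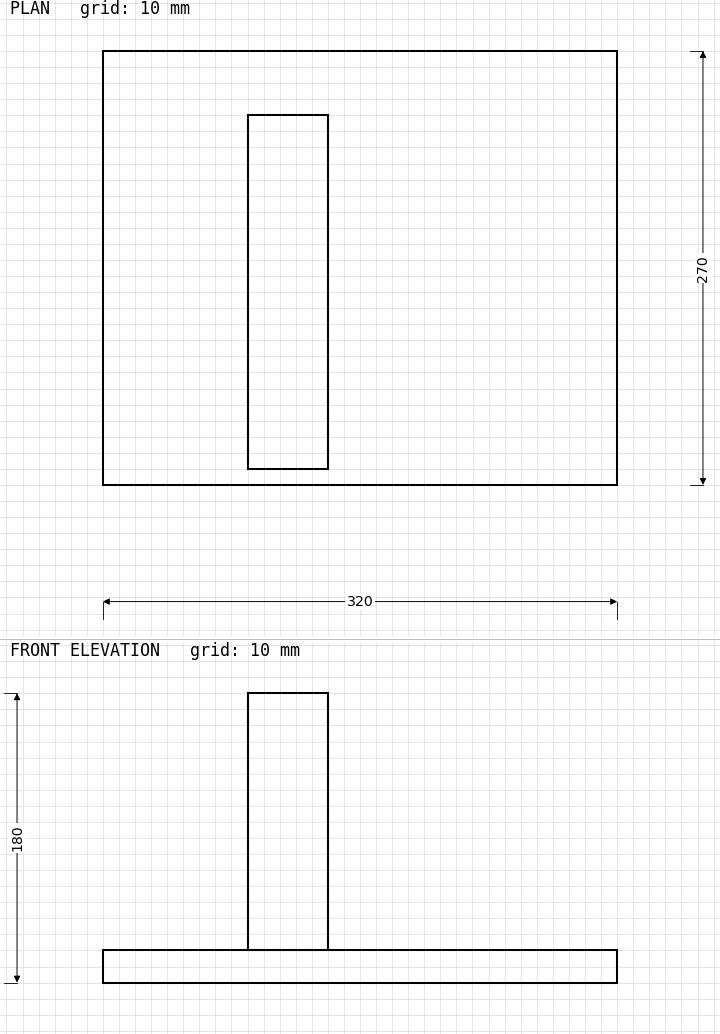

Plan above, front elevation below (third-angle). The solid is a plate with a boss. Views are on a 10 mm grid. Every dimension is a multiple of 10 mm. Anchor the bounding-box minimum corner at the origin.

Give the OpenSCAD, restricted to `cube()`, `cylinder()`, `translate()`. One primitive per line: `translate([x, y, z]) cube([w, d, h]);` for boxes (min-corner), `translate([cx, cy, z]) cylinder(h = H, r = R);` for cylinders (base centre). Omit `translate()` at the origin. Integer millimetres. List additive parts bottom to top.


cube([320, 270, 20]);
translate([90, 10, 20]) cube([50, 220, 160]);


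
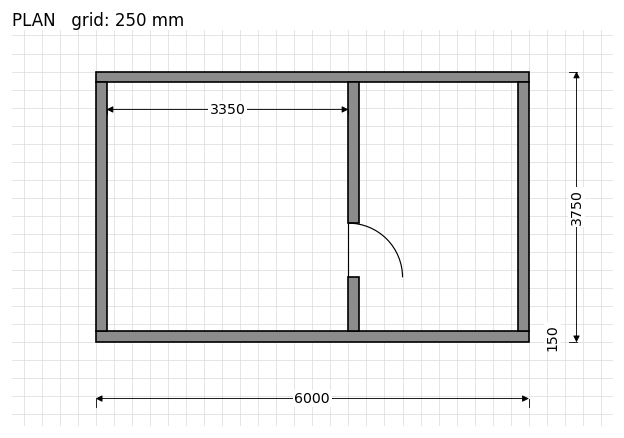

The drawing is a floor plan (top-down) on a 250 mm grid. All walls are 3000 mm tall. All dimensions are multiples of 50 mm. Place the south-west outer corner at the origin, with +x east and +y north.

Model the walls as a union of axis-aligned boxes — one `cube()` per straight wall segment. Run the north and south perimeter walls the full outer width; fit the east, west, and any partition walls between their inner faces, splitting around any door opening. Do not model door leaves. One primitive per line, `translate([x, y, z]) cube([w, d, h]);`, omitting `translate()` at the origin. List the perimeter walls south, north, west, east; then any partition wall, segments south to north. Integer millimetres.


cube([6000, 150, 3000]);
translate([0, 3600, 0]) cube([6000, 150, 3000]);
translate([0, 150, 0]) cube([150, 3450, 3000]);
translate([5850, 150, 0]) cube([150, 3450, 3000]);
translate([3500, 150, 0]) cube([150, 750, 3000]);
translate([3500, 1650, 0]) cube([150, 1950, 3000]);
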